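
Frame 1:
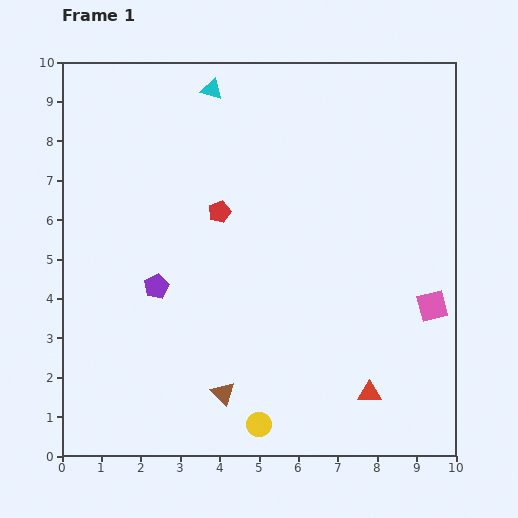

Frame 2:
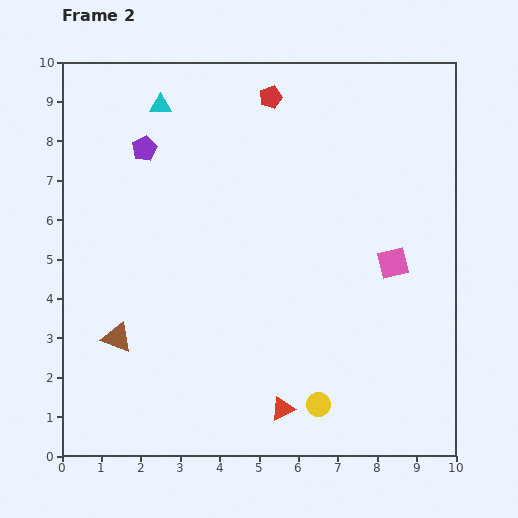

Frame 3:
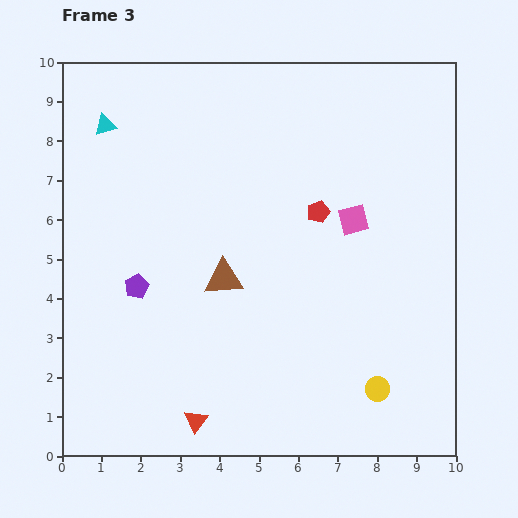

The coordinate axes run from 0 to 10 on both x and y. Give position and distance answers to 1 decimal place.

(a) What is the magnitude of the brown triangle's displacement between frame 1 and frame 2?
3.0

The brown triangle moved from (4.1, 1.6) to (1.4, 3.0), a distance of √(2.7² + 1.4²) ≈ 3.0.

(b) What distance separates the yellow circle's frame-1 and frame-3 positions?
3.1

The yellow circle moved from (5.0, 0.8) to (8.0, 1.7), a distance of √(3.0² + 0.9²) ≈ 3.1.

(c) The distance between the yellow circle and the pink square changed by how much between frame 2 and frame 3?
+0.2

Distance in frame 2: 4.1. Distance in frame 3: 4.3.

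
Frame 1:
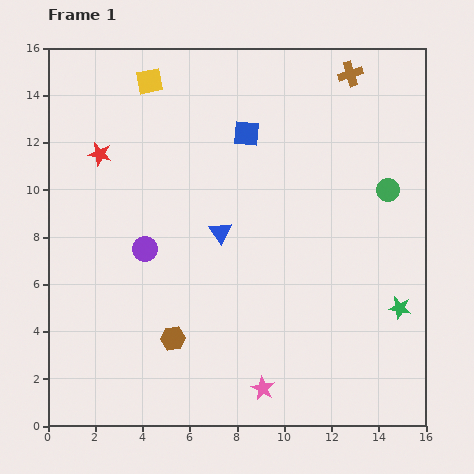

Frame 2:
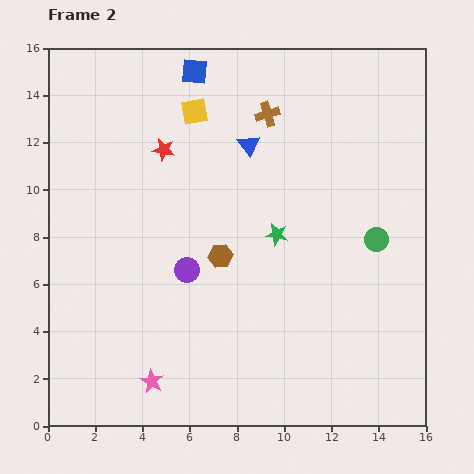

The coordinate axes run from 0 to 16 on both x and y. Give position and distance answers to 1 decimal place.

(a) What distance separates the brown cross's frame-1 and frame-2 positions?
3.9

The brown cross moved from (12.8, 14.9) to (9.3, 13.2), a distance of √(3.5² + 1.7²) ≈ 3.9.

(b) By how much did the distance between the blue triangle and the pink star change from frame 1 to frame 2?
+4.0

Distance in frame 1: 6.8. Distance in frame 2: 10.8.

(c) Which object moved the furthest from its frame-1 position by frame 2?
the green star

(moved 6.1; next 4.7)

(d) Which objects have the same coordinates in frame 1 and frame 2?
none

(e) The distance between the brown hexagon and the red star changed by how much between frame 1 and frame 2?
-3.3

Distance in frame 1: 8.4. Distance in frame 2: 5.1.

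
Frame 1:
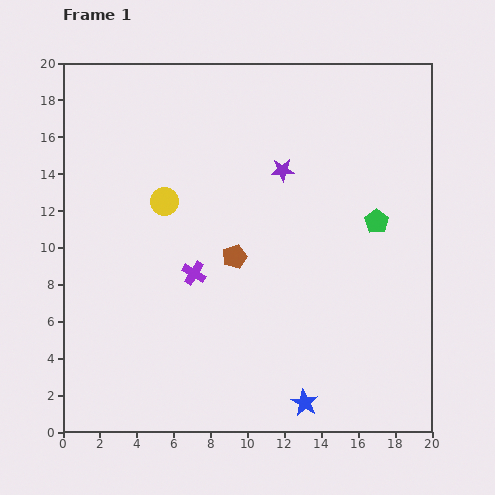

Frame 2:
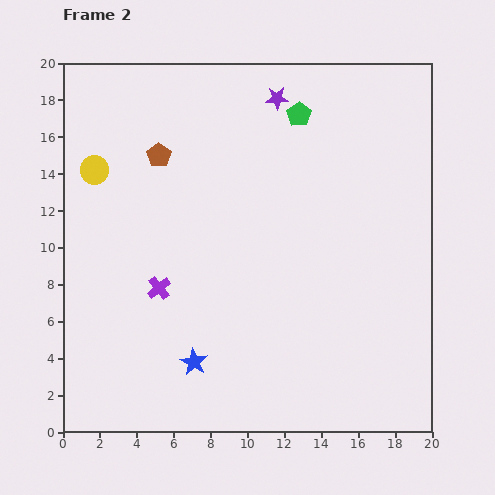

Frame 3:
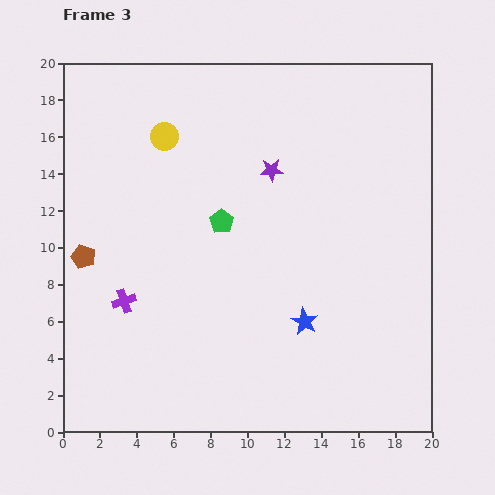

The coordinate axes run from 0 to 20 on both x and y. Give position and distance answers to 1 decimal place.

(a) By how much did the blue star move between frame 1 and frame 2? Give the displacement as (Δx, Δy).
(-6.0, 2.2)

The blue star was at (13.1, 1.6) in frame 1 and (7.1, 3.8) in frame 2.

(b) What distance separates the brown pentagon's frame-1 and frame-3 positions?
8.2

The brown pentagon moved from (9.3, 9.5) to (1.1, 9.5), a distance of √(8.2² + 0.0²) ≈ 8.2.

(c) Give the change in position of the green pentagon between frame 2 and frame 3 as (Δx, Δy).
(-4.2, -5.8)

The green pentagon was at (12.8, 17.2) in frame 2 and (8.6, 11.4) in frame 3.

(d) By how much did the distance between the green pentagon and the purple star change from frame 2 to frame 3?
+2.4

Distance in frame 2: 1.5. Distance in frame 3: 3.9.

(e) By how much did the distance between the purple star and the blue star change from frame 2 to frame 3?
-6.6

Distance in frame 2: 15.0. Distance in frame 3: 8.4.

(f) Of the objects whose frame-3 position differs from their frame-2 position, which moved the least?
the purple cross

(moved 2.0)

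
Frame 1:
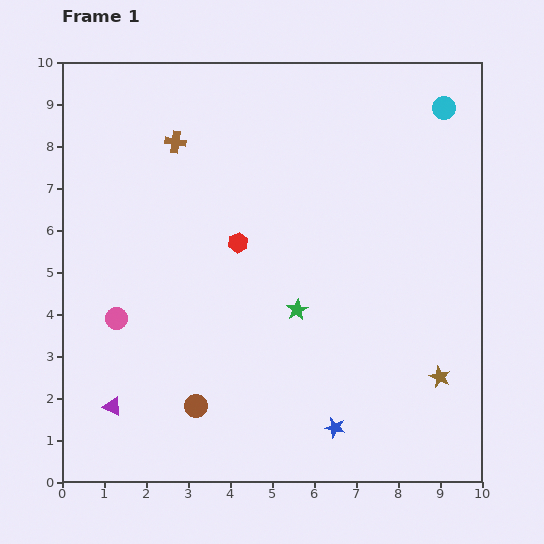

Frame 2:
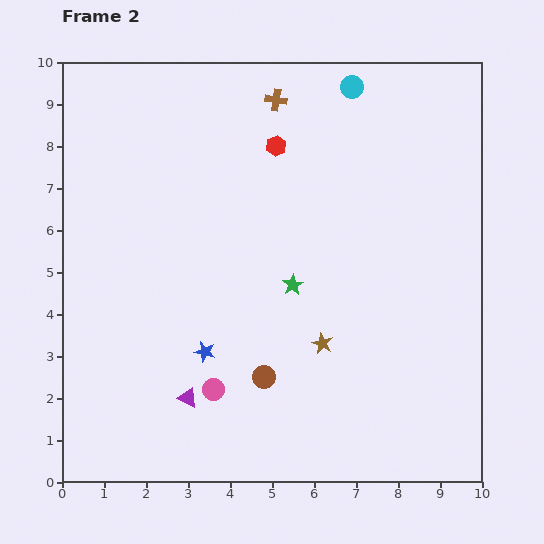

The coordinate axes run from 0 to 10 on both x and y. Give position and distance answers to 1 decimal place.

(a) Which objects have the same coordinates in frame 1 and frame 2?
none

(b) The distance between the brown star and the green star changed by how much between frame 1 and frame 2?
-2.2

Distance in frame 1: 3.8. Distance in frame 2: 1.6.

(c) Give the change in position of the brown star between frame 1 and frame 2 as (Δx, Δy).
(-2.8, 0.8)

The brown star was at (9.0, 2.5) in frame 1 and (6.2, 3.3) in frame 2.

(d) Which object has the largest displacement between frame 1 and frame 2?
the blue star

(moved 3.6; next 2.9)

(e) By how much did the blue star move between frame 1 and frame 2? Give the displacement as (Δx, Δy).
(-3.1, 1.8)

The blue star was at (6.5, 1.3) in frame 1 and (3.4, 3.1) in frame 2.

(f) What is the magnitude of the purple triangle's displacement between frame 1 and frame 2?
1.8

The purple triangle moved from (1.2, 1.8) to (3.0, 2.0), a distance of √(1.8² + 0.2²) ≈ 1.8.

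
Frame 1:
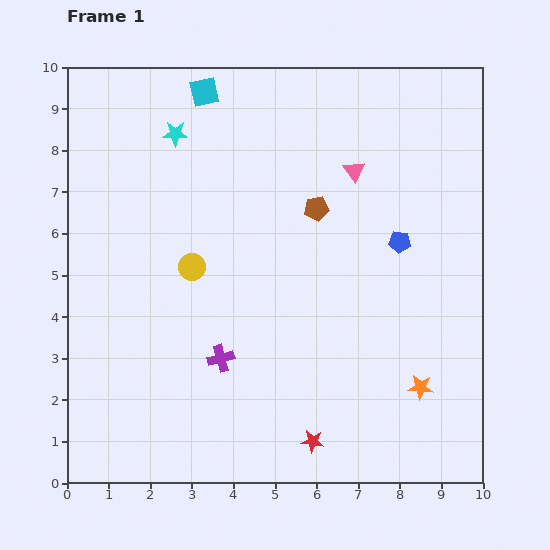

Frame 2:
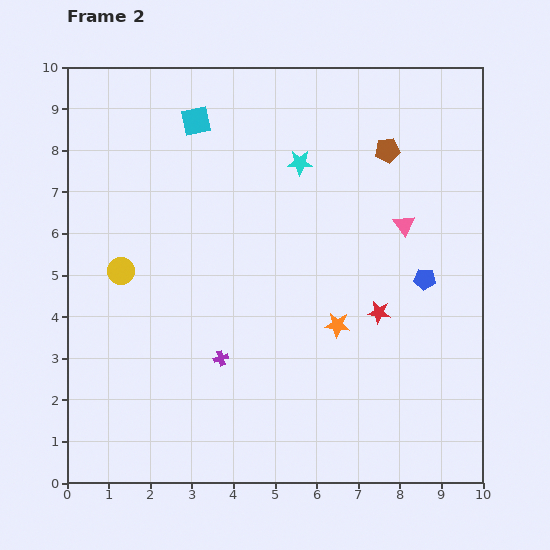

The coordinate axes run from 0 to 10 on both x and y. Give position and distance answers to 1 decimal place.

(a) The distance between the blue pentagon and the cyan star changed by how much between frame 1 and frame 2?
-1.9

Distance in frame 1: 6.0. Distance in frame 2: 4.1.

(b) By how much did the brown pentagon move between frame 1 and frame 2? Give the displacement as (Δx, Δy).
(1.7, 1.4)

The brown pentagon was at (6.0, 6.6) in frame 1 and (7.7, 8.0) in frame 2.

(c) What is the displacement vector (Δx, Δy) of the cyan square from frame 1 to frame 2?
(-0.2, -0.7)

The cyan square was at (3.3, 9.4) in frame 1 and (3.1, 8.7) in frame 2.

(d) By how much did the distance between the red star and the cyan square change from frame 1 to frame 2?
-2.4

Distance in frame 1: 8.8. Distance in frame 2: 6.4.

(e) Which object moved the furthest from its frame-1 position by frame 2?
the red star

(moved 3.5; next 3.1)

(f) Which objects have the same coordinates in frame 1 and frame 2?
the purple cross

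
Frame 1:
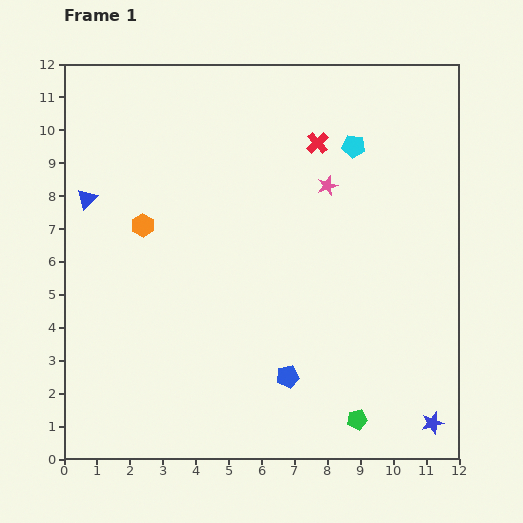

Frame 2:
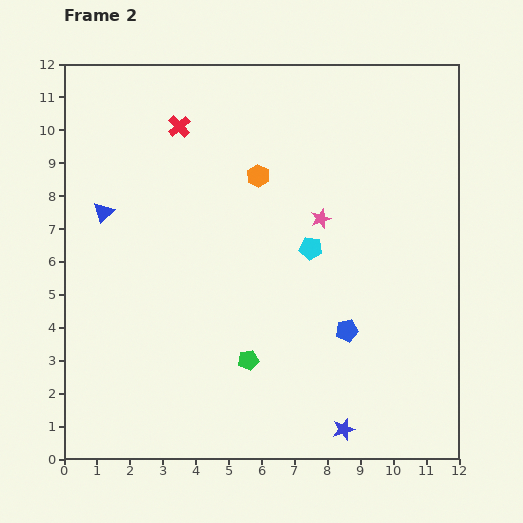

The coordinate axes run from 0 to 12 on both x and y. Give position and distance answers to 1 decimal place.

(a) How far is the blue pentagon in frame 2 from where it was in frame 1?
2.3

The blue pentagon moved from (6.8, 2.5) to (8.6, 3.9), a distance of √(1.8² + 1.4²) ≈ 2.3.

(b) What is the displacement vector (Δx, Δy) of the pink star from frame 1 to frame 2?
(-0.2, -1.0)

The pink star was at (8.0, 8.3) in frame 1 and (7.8, 7.3) in frame 2.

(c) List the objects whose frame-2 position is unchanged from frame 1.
none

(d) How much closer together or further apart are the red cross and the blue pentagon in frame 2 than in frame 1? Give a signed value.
+0.8

Distance in frame 1: 7.2. Distance in frame 2: 8.0.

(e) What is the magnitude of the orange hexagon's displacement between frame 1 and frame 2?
3.8

The orange hexagon moved from (2.4, 7.1) to (5.9, 8.6), a distance of √(3.5² + 1.5²) ≈ 3.8.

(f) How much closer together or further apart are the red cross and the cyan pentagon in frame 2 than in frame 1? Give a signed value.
+4.3

Distance in frame 1: 1.1. Distance in frame 2: 5.4.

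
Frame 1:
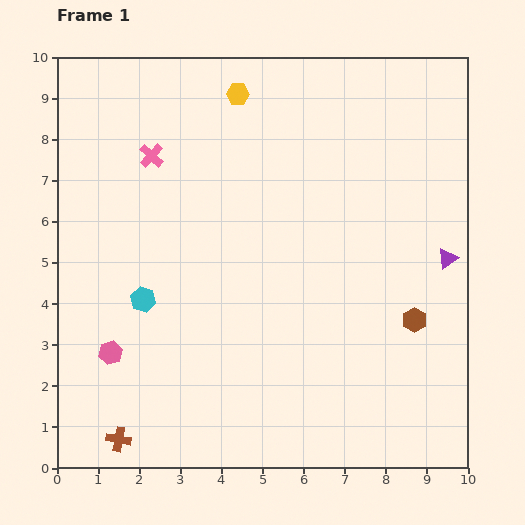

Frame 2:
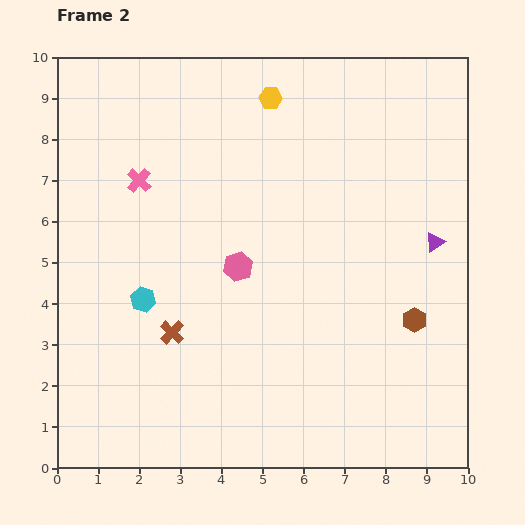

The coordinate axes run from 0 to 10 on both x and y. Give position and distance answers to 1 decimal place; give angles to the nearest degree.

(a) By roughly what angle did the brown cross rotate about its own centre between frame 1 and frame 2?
33° clockwise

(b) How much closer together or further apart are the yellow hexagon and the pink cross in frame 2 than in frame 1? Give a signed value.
+1.2

Distance in frame 1: 2.6. Distance in frame 2: 3.8.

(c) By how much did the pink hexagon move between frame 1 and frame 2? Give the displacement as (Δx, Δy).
(3.1, 2.1)

The pink hexagon was at (1.3, 2.8) in frame 1 and (4.4, 4.9) in frame 2.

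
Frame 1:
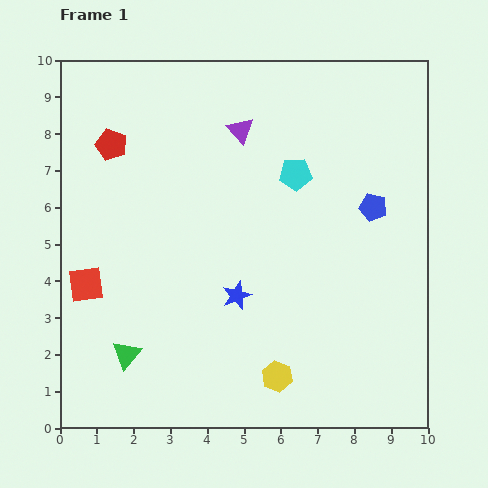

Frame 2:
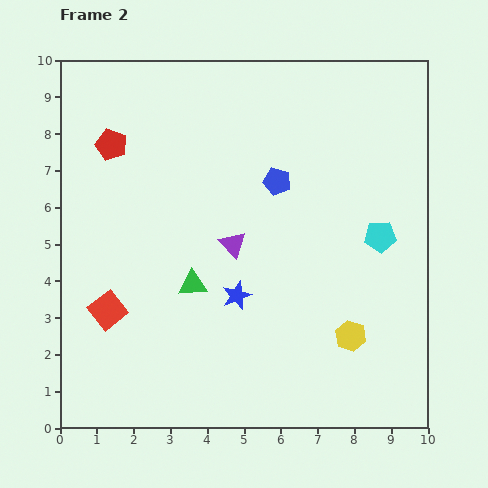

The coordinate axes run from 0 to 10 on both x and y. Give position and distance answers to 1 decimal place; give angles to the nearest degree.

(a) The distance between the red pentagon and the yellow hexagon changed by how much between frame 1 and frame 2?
+0.6

Distance in frame 1: 7.7. Distance in frame 2: 8.3.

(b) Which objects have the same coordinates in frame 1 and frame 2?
the red pentagon, the blue star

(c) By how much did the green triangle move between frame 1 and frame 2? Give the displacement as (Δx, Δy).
(1.8, 1.9)

The green triangle was at (1.8, 2.0) in frame 1 and (3.6, 3.9) in frame 2.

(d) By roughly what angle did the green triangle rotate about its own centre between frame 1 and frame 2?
45° clockwise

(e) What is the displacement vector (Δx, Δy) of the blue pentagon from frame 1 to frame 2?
(-2.6, 0.7)

The blue pentagon was at (8.5, 6.0) in frame 1 and (5.9, 6.7) in frame 2.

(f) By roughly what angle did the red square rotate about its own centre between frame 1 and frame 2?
31° counter-clockwise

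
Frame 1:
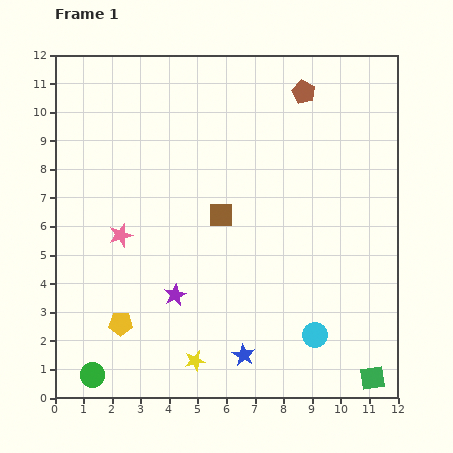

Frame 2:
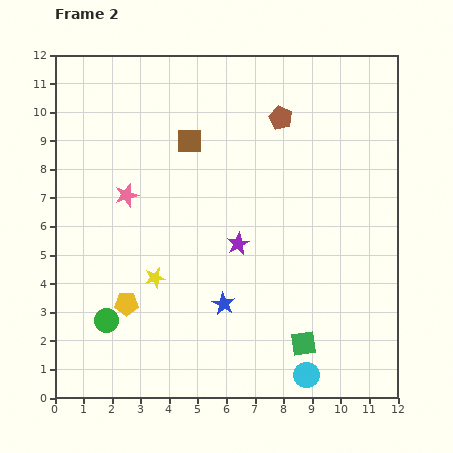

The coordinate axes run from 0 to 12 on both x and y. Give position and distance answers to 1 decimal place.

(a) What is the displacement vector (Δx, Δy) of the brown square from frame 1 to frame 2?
(-1.1, 2.6)

The brown square was at (5.8, 6.4) in frame 1 and (4.7, 9.0) in frame 2.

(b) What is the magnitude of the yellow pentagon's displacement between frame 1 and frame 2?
0.7

The yellow pentagon moved from (2.3, 2.6) to (2.5, 3.3), a distance of √(0.2² + 0.7²) ≈ 0.7.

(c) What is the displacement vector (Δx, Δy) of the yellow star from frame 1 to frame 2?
(-1.4, 2.9)

The yellow star was at (4.9, 1.3) in frame 1 and (3.5, 4.2) in frame 2.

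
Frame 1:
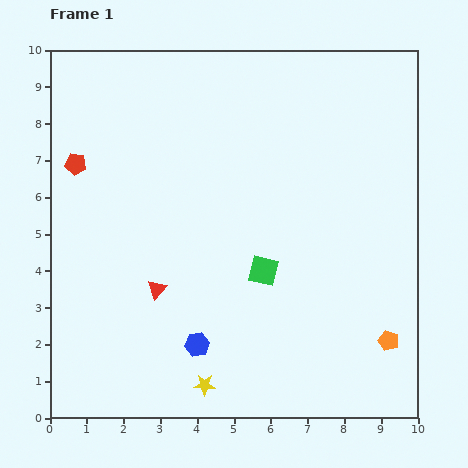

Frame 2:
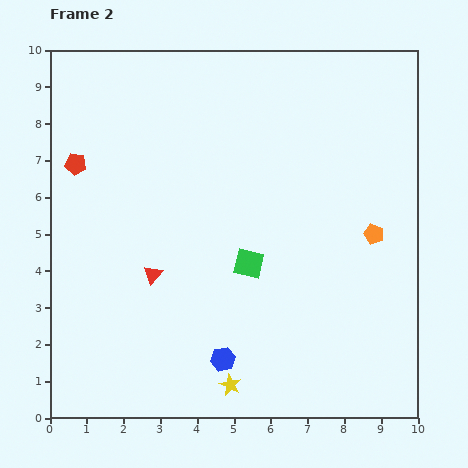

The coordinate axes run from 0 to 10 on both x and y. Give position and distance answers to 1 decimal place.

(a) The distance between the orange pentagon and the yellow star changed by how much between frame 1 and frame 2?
+0.6

Distance in frame 1: 5.1. Distance in frame 2: 5.7.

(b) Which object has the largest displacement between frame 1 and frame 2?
the orange pentagon

(moved 2.9; next 0.8)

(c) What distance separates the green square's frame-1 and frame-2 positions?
0.4

The green square moved from (5.8, 4.0) to (5.4, 4.2), a distance of √(0.4² + 0.2²) ≈ 0.4.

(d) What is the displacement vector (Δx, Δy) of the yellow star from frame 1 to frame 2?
(0.7, 0.0)

The yellow star was at (4.2, 0.9) in frame 1 and (4.9, 0.9) in frame 2.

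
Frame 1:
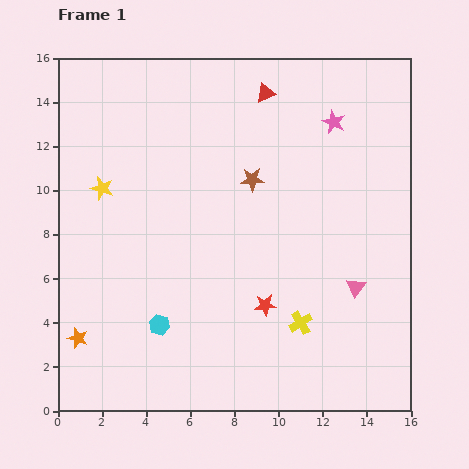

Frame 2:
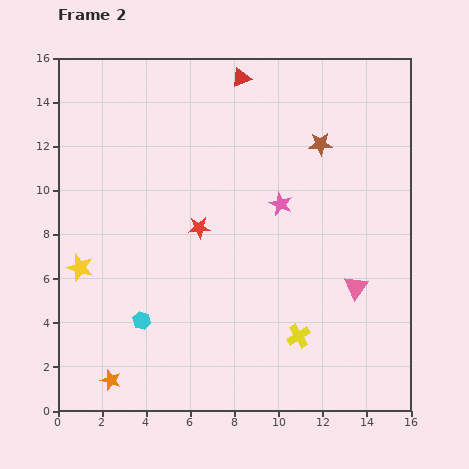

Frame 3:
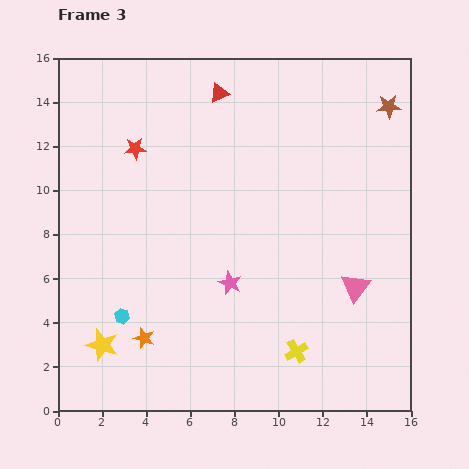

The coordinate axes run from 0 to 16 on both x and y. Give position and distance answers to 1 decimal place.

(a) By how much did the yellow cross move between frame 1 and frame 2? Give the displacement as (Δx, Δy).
(-0.1, -0.6)

The yellow cross was at (11.0, 4.0) in frame 1 and (10.9, 3.4) in frame 2.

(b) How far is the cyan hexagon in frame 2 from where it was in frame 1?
0.8

The cyan hexagon moved from (4.6, 3.9) to (3.8, 4.1), a distance of √(0.8² + 0.2²) ≈ 0.8.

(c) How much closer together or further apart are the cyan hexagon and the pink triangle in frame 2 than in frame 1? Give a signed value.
+0.7

Distance in frame 1: 9.1. Distance in frame 2: 9.8.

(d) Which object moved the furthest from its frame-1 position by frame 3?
the red star

(moved 9.2; next 8.7)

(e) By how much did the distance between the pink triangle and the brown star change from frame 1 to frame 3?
+1.5

Distance in frame 1: 6.8. Distance in frame 3: 8.3.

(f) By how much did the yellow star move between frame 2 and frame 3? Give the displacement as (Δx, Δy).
(1.0, -3.5)

The yellow star was at (1.0, 6.5) in frame 2 and (2.0, 3.0) in frame 3.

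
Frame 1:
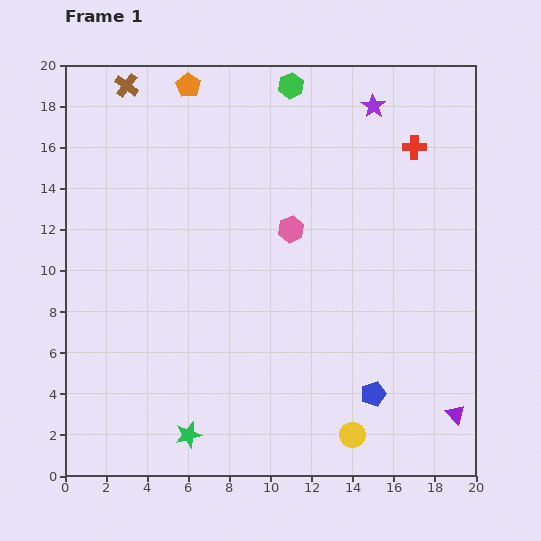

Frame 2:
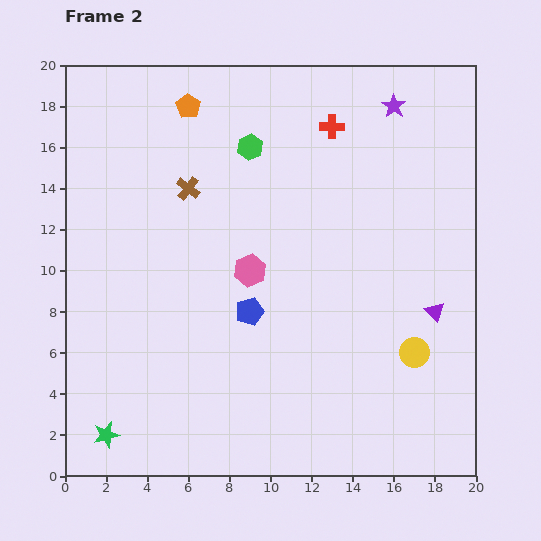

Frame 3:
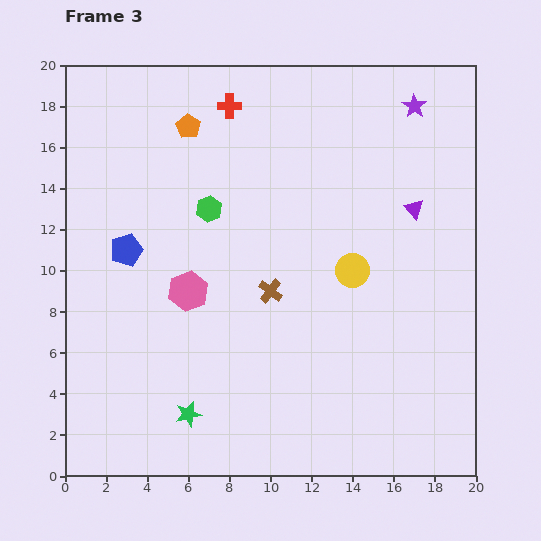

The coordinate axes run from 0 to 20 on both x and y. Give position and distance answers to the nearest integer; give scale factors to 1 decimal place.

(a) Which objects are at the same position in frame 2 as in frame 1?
none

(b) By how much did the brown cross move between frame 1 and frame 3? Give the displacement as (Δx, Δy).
(7, -10)

The brown cross was at (3, 19) in frame 1 and (10, 9) in frame 3.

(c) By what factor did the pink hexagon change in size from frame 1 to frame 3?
1.5×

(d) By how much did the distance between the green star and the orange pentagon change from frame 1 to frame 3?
-3

Distance in frame 1: 17. Distance in frame 3: 14.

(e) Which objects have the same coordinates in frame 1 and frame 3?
none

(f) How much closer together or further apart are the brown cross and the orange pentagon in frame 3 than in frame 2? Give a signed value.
+5

Distance in frame 2: 4. Distance in frame 3: 9.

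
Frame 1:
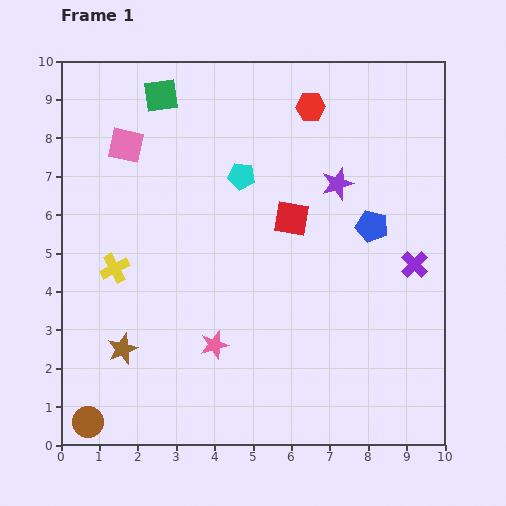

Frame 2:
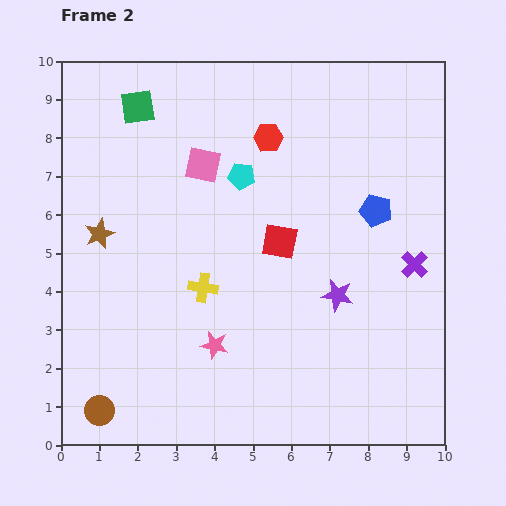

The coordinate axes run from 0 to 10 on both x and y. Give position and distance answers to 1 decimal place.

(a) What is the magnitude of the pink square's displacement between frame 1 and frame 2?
2.1

The pink square moved from (1.7, 7.8) to (3.7, 7.3), a distance of √(2.0² + 0.5²) ≈ 2.1.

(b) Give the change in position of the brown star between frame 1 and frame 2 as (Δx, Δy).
(-0.6, 3.0)

The brown star was at (1.6, 2.5) in frame 1 and (1.0, 5.5) in frame 2.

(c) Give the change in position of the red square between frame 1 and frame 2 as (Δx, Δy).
(-0.3, -0.6)

The red square was at (6.0, 5.9) in frame 1 and (5.7, 5.3) in frame 2.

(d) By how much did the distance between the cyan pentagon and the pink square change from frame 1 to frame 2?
-2.1

Distance in frame 1: 3.1. Distance in frame 2: 1.0.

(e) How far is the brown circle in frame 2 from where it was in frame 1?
0.4

The brown circle moved from (0.7, 0.6) to (1.0, 0.9), a distance of √(0.3² + 0.3²) ≈ 0.4.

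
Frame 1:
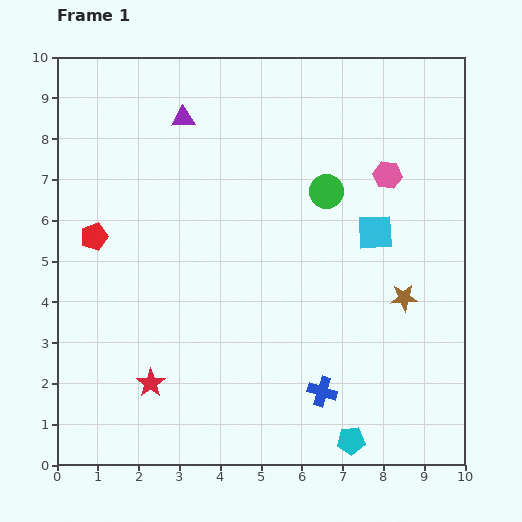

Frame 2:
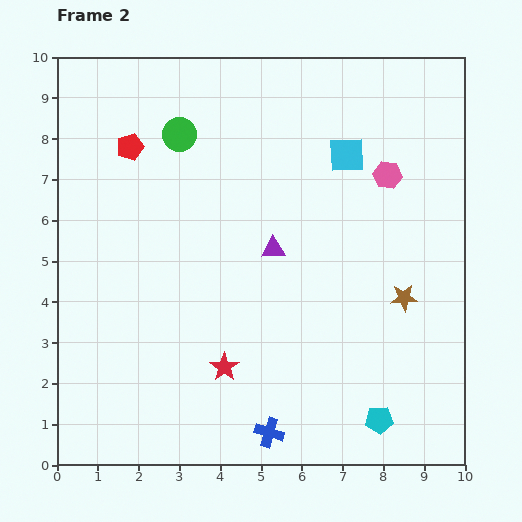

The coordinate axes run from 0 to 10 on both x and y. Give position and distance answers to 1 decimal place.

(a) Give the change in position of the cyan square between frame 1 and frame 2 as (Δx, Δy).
(-0.7, 1.9)

The cyan square was at (7.8, 5.7) in frame 1 and (7.1, 7.6) in frame 2.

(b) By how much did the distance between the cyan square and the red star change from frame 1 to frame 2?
-0.6

Distance in frame 1: 6.6. Distance in frame 2: 6.0.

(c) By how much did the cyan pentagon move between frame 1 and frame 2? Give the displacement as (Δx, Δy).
(0.7, 0.5)

The cyan pentagon was at (7.2, 0.6) in frame 1 and (7.9, 1.1) in frame 2.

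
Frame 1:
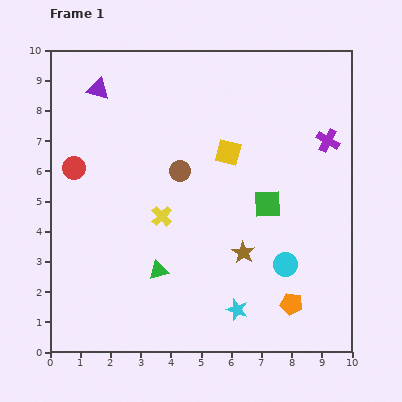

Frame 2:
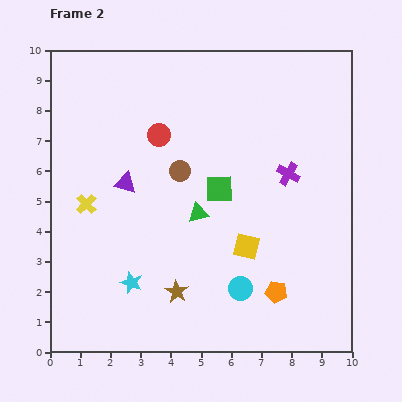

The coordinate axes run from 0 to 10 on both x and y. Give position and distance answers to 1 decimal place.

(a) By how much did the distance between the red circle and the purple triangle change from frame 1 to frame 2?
-0.8

Distance in frame 1: 2.7. Distance in frame 2: 1.9.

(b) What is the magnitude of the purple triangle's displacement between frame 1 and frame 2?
3.2

The purple triangle moved from (1.6, 8.7) to (2.5, 5.6), a distance of √(0.9² + 3.1²) ≈ 3.2.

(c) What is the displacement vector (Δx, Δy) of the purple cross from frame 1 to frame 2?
(-1.3, -1.1)

The purple cross was at (9.2, 7.0) in frame 1 and (7.9, 5.9) in frame 2.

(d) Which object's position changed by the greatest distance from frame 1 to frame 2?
the cyan star

(moved 3.6; next 3.2)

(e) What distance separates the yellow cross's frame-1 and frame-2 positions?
2.5

The yellow cross moved from (3.7, 4.5) to (1.2, 4.9), a distance of √(2.5² + 0.4²) ≈ 2.5.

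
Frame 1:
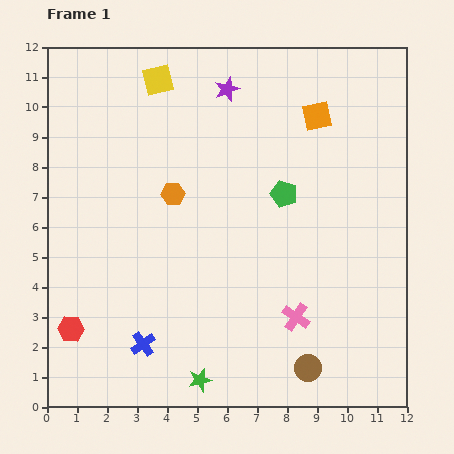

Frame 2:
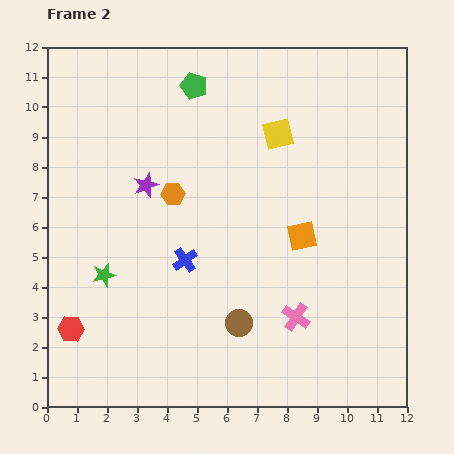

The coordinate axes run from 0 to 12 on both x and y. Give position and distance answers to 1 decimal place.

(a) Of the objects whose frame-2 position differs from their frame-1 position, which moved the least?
the brown circle

(moved 2.7)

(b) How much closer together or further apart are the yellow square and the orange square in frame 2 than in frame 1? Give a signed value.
-1.9

Distance in frame 1: 5.4. Distance in frame 2: 3.5.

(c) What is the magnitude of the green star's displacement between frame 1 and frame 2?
4.7

The green star moved from (5.1, 0.9) to (1.9, 4.4), a distance of √(3.2² + 3.5²) ≈ 4.7.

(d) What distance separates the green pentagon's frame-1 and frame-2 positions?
4.7

The green pentagon moved from (7.9, 7.1) to (4.9, 10.7), a distance of √(3.0² + 3.6²) ≈ 4.7.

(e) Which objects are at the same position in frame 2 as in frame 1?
the orange hexagon, the pink cross, the red hexagon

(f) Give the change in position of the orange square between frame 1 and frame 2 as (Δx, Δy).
(-0.5, -4.0)

The orange square was at (9.0, 9.7) in frame 1 and (8.5, 5.7) in frame 2.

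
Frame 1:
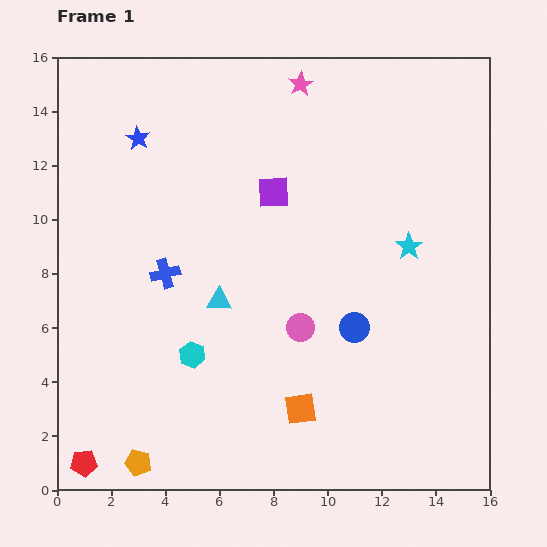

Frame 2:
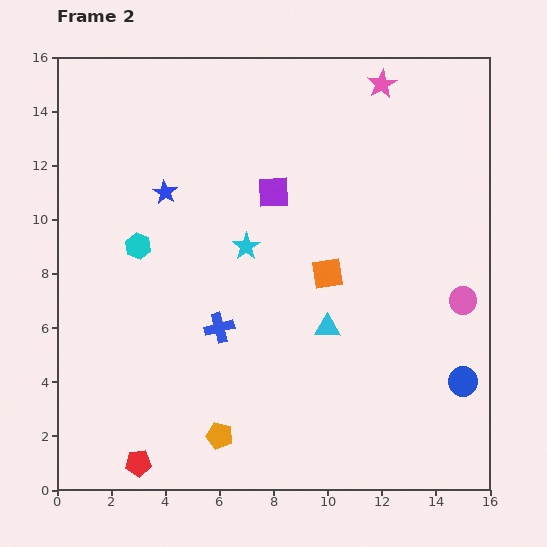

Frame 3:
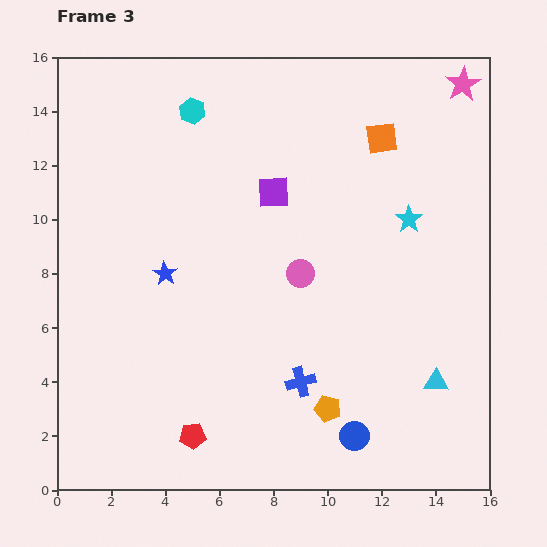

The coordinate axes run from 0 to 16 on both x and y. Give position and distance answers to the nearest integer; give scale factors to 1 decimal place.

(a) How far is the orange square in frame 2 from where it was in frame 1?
5

The orange square moved from (9, 3) to (10, 8), a distance of √(1² + 5²) ≈ 5.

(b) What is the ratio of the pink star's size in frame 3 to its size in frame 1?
1.4×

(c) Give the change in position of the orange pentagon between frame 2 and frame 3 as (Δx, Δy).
(4, 1)

The orange pentagon was at (6, 2) in frame 2 and (10, 3) in frame 3.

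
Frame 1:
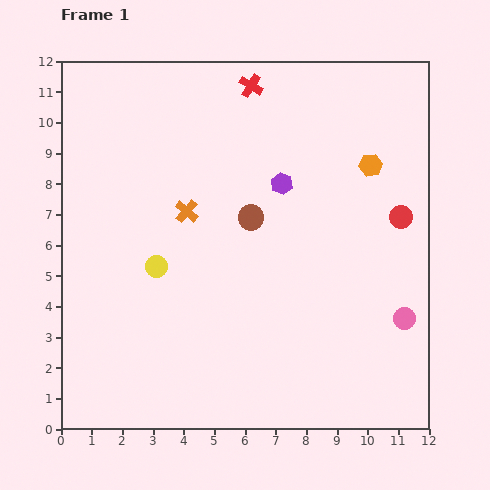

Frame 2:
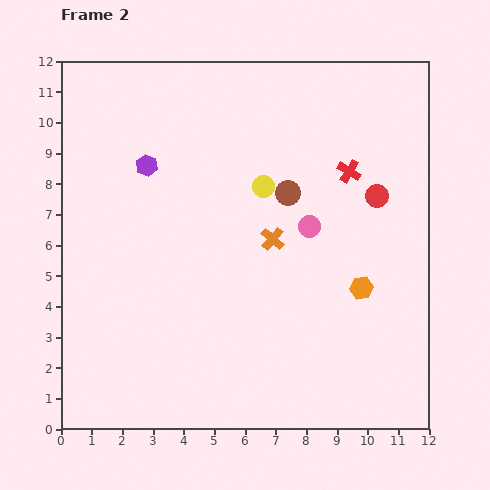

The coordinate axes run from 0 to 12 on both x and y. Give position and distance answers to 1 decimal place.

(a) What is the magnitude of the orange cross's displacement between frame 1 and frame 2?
2.9

The orange cross moved from (4.1, 7.1) to (6.9, 6.2), a distance of √(2.8² + 0.9²) ≈ 2.9.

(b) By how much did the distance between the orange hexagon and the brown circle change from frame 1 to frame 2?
-0.4

Distance in frame 1: 4.3. Distance in frame 2: 3.9.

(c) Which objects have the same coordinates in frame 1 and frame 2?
none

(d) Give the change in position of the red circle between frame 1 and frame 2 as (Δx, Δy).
(-0.8, 0.7)

The red circle was at (11.1, 6.9) in frame 1 and (10.3, 7.6) in frame 2.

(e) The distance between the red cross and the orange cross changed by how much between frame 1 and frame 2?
-1.3

Distance in frame 1: 4.6. Distance in frame 2: 3.3.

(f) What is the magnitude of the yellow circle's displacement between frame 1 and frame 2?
4.4

The yellow circle moved from (3.1, 5.3) to (6.6, 7.9), a distance of √(3.5² + 2.6²) ≈ 4.4.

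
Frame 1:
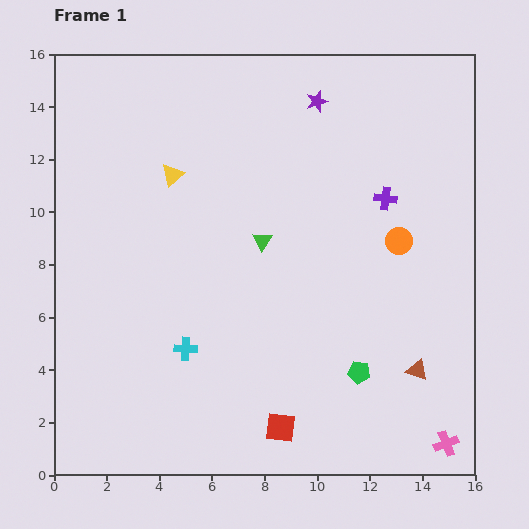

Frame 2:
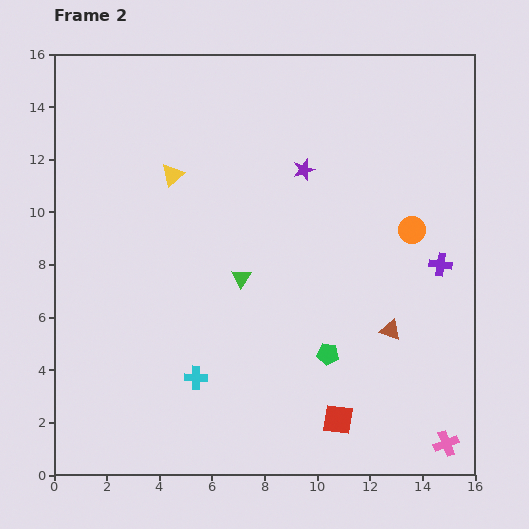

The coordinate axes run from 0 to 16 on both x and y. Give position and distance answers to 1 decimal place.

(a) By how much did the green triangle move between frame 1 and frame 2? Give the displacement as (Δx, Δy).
(-0.8, -1.4)

The green triangle was at (7.9, 8.9) in frame 1 and (7.1, 7.5) in frame 2.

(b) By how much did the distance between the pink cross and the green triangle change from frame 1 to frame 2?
-0.4

Distance in frame 1: 10.4. Distance in frame 2: 10.0.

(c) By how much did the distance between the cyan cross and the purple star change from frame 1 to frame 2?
-1.7

Distance in frame 1: 10.6. Distance in frame 2: 8.9.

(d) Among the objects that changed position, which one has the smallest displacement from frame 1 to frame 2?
the orange circle

(moved 0.6)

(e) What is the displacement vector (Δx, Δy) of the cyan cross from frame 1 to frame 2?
(0.4, -1.1)

The cyan cross was at (5.0, 4.8) in frame 1 and (5.4, 3.7) in frame 2.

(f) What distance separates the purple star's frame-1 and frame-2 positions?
2.6

The purple star moved from (10.0, 14.2) to (9.5, 11.6), a distance of √(0.5² + 2.6²) ≈ 2.6.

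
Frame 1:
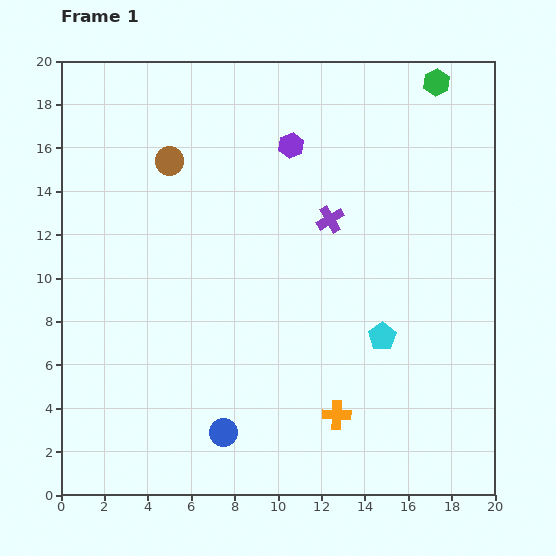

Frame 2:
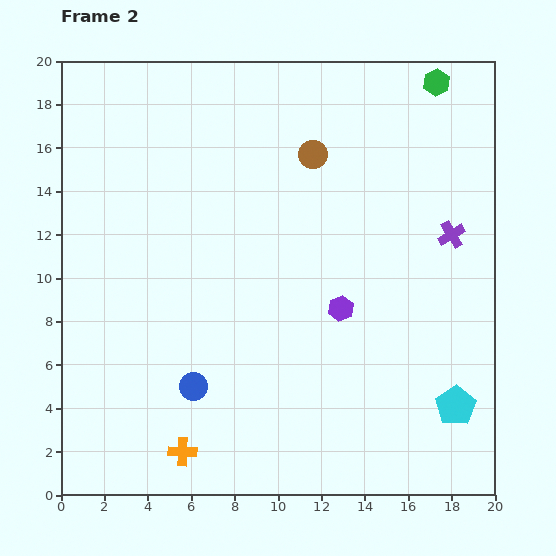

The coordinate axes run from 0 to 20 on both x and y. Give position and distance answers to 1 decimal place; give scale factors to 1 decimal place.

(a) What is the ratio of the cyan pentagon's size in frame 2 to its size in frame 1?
1.5×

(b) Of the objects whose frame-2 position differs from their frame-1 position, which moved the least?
the blue circle

(moved 2.5)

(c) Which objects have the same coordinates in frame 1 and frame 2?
the green hexagon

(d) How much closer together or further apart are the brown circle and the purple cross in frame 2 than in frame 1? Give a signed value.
-0.5

Distance in frame 1: 7.9. Distance in frame 2: 7.4.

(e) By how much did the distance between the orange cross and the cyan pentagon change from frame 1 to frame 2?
+8.6

Distance in frame 1: 4.2. Distance in frame 2: 12.8.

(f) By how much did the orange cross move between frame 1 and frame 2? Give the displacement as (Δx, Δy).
(-7.1, -1.7)

The orange cross was at (12.7, 3.7) in frame 1 and (5.6, 2.0) in frame 2.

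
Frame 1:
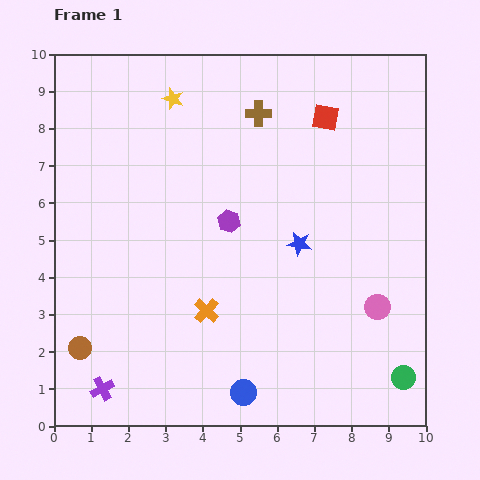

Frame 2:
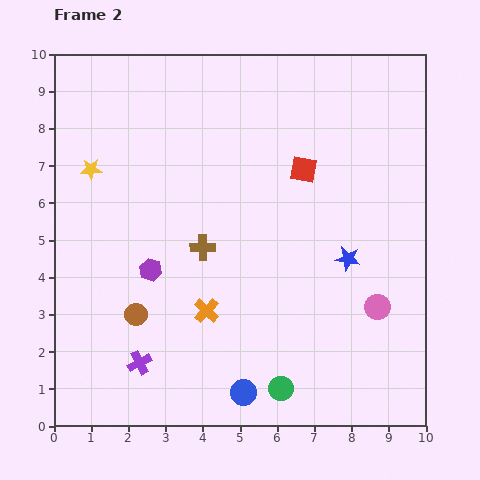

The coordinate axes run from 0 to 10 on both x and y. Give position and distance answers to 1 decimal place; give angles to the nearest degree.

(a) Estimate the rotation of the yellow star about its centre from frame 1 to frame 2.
21° counter-clockwise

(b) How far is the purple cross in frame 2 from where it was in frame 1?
1.2

The purple cross moved from (1.3, 1.0) to (2.3, 1.7), a distance of √(1.0² + 0.7²) ≈ 1.2.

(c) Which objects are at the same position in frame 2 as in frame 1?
the pink circle, the orange cross, the blue circle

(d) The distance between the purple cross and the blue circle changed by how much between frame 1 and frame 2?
-0.9

Distance in frame 1: 3.8. Distance in frame 2: 2.9.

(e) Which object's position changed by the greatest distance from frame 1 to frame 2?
the brown cross

(moved 3.9; next 3.3)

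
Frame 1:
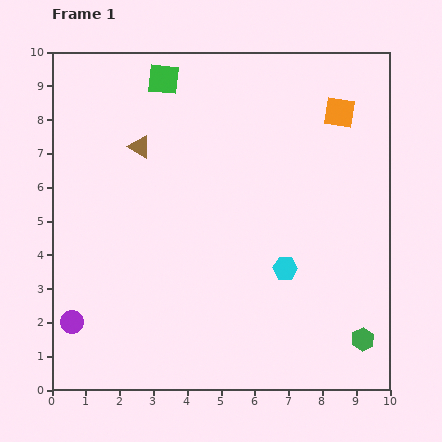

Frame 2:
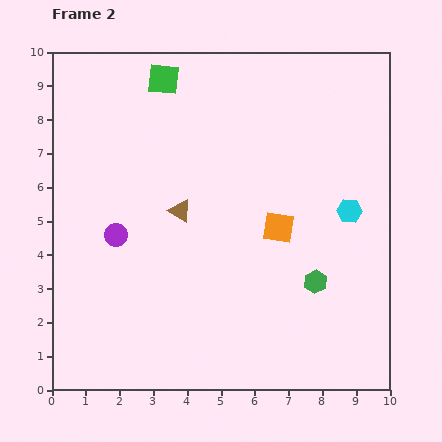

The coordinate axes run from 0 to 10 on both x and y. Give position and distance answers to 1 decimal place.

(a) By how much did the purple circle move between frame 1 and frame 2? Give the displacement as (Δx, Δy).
(1.3, 2.6)

The purple circle was at (0.6, 2.0) in frame 1 and (1.9, 4.6) in frame 2.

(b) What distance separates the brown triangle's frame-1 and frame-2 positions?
2.2

The brown triangle moved from (2.6, 7.2) to (3.8, 5.3), a distance of √(1.2² + 1.9²) ≈ 2.2.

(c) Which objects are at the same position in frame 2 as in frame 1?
the green square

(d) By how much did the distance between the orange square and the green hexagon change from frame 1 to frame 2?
-4.8

Distance in frame 1: 6.7. Distance in frame 2: 1.9.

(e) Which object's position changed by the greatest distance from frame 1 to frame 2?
the orange square

(moved 3.8; next 2.9)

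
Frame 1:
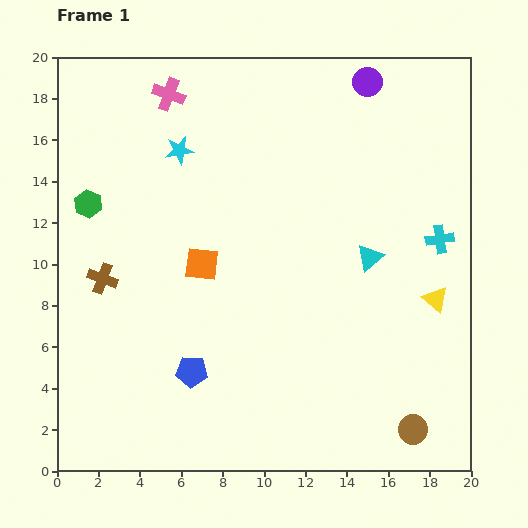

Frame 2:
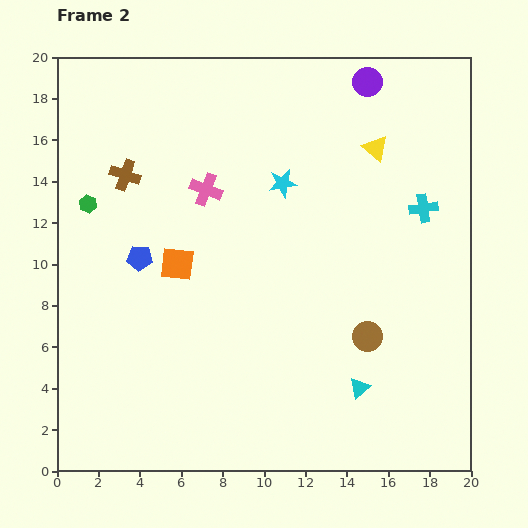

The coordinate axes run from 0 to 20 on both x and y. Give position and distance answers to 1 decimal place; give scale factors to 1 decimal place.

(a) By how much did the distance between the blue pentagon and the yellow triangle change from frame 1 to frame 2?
+0.3

Distance in frame 1: 12.3. Distance in frame 2: 12.6.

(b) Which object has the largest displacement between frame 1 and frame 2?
the yellow triangle

(moved 7.9; next 6.3)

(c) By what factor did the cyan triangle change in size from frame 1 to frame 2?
0.8×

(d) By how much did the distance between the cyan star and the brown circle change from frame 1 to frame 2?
-9.1

Distance in frame 1: 17.6. Distance in frame 2: 8.5.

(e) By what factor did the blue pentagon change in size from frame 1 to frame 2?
0.8×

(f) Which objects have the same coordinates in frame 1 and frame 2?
the green hexagon, the purple circle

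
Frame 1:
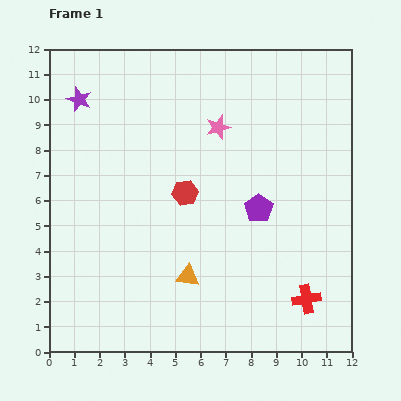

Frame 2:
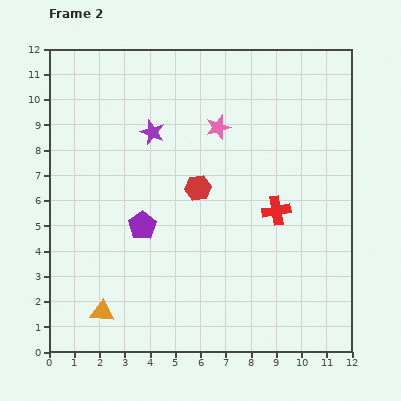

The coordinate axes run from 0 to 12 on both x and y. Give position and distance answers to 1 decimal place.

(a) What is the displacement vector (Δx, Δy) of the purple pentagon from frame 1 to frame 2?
(-4.6, -0.7)

The purple pentagon was at (8.3, 5.7) in frame 1 and (3.7, 5.0) in frame 2.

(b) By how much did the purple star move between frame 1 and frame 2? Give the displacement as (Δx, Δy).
(2.9, -1.3)

The purple star was at (1.2, 10.0) in frame 1 and (4.1, 8.7) in frame 2.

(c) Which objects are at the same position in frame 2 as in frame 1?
the pink star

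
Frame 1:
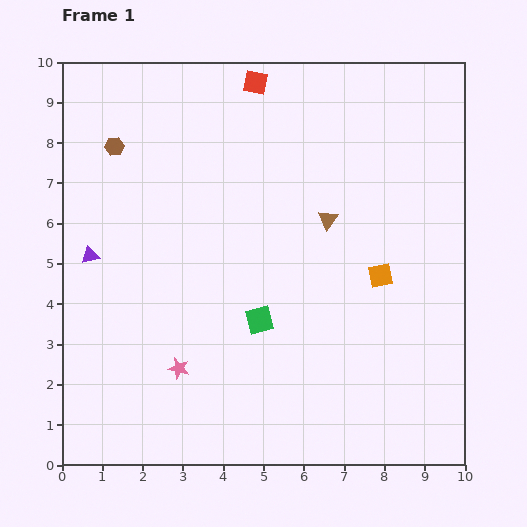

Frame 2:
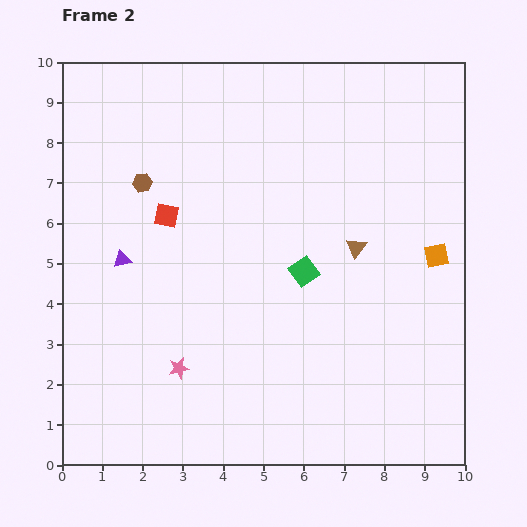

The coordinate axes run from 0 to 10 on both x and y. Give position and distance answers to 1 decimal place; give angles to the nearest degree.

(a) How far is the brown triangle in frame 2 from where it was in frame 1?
1.0

The brown triangle moved from (6.6, 6.1) to (7.3, 5.4), a distance of √(0.7² + 0.7²) ≈ 1.0.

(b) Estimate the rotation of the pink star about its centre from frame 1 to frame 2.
27° counter-clockwise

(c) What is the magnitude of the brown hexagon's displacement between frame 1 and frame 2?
1.1

The brown hexagon moved from (1.3, 7.9) to (2.0, 7.0), a distance of √(0.7² + 0.9²) ≈ 1.1.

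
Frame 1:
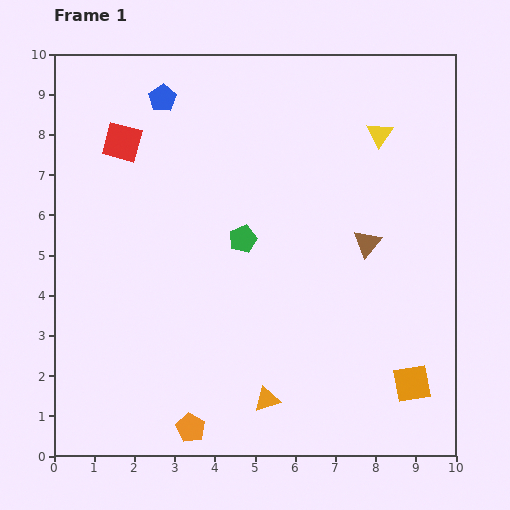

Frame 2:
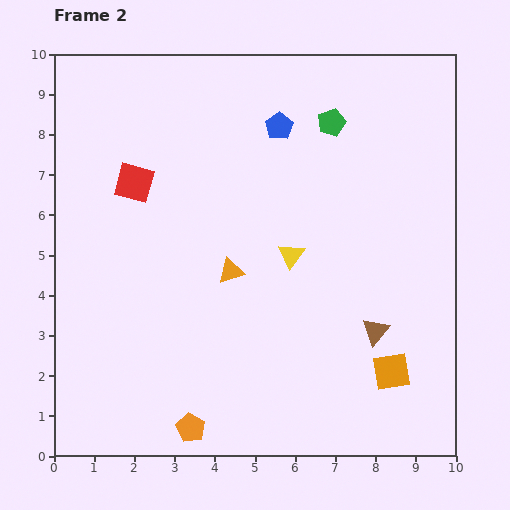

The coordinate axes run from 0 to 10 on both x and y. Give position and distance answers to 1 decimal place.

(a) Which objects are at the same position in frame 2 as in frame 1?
the orange pentagon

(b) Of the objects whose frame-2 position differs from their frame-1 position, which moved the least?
the orange square

(moved 0.6)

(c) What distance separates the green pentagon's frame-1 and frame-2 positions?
3.6

The green pentagon moved from (4.7, 5.4) to (6.9, 8.3), a distance of √(2.2² + 2.9²) ≈ 3.6.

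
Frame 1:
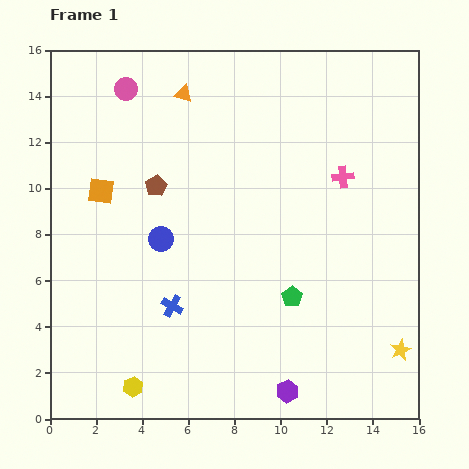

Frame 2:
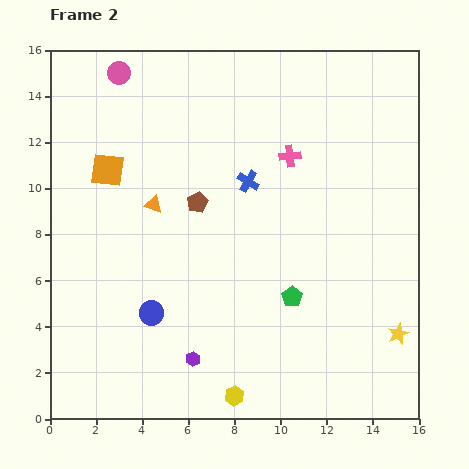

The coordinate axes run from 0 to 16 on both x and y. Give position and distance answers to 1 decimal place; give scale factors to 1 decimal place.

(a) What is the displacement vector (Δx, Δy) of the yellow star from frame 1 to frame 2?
(-0.1, 0.7)

The yellow star was at (15.2, 3.0) in frame 1 and (15.1, 3.7) in frame 2.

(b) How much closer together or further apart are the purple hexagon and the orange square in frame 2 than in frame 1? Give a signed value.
-2.9

Distance in frame 1: 11.9. Distance in frame 2: 9.0.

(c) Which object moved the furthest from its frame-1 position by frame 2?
the blue cross

(moved 6.3; next 5.0)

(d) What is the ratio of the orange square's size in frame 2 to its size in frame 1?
1.3×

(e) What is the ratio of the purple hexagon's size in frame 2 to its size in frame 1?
0.6×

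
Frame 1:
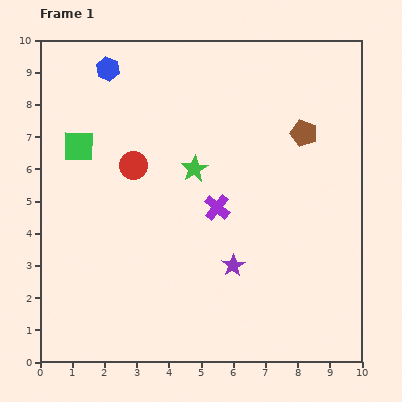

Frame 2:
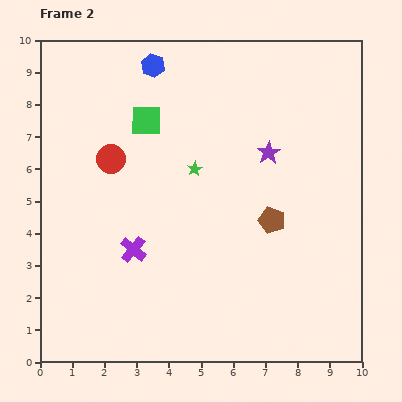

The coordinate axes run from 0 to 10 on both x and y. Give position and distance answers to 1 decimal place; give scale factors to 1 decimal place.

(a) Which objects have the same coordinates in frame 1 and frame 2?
the green star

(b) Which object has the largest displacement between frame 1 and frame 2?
the purple star

(moved 3.7; next 2.9)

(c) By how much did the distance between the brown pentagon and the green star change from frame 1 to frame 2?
-0.7

Distance in frame 1: 3.6. Distance in frame 2: 2.9.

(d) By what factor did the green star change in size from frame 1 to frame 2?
0.6×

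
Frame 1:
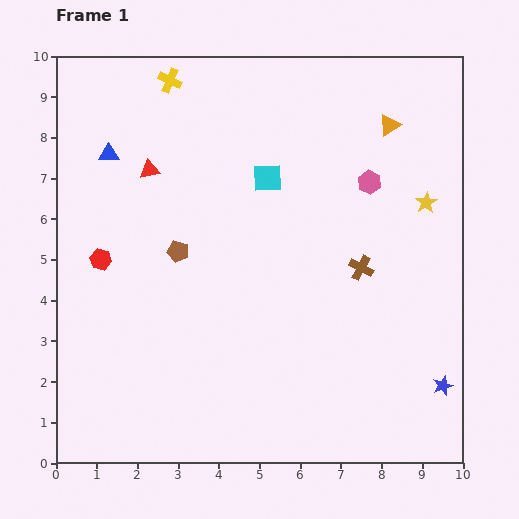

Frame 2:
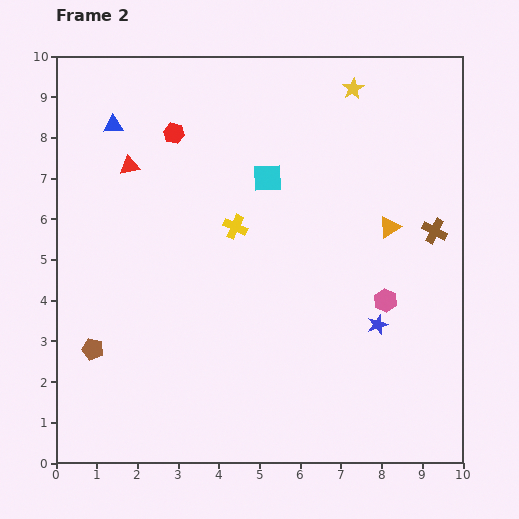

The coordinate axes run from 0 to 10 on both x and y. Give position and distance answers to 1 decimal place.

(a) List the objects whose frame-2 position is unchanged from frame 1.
the cyan square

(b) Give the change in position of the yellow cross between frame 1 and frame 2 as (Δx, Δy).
(1.6, -3.6)

The yellow cross was at (2.8, 9.4) in frame 1 and (4.4, 5.8) in frame 2.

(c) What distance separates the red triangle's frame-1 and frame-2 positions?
0.5

The red triangle moved from (2.3, 7.2) to (1.8, 7.3), a distance of √(0.5² + 0.1²) ≈ 0.5.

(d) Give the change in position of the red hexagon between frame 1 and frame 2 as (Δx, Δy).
(1.8, 3.1)

The red hexagon was at (1.1, 5.0) in frame 1 and (2.9, 8.1) in frame 2.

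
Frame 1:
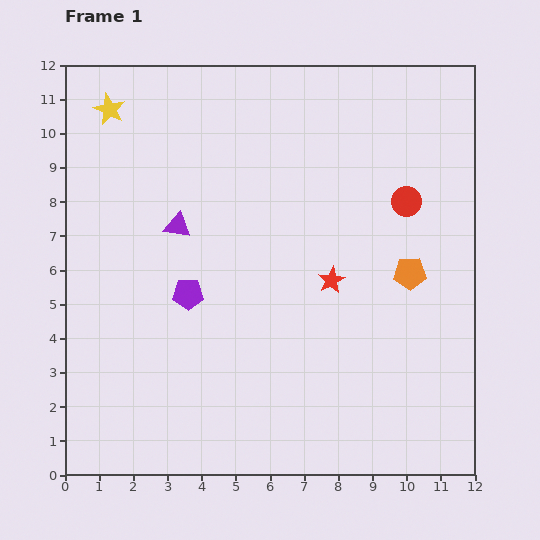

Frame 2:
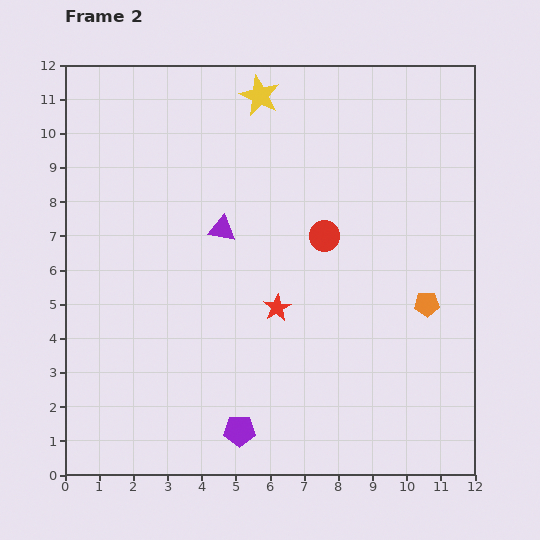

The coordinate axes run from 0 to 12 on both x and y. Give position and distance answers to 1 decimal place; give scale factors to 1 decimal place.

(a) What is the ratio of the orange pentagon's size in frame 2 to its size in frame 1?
0.8×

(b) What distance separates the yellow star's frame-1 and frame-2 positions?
4.4

The yellow star moved from (1.3, 10.7) to (5.7, 11.1), a distance of √(4.4² + 0.4²) ≈ 4.4.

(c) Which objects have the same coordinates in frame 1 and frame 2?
none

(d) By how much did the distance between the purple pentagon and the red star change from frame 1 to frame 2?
-0.4

Distance in frame 1: 4.2. Distance in frame 2: 3.8.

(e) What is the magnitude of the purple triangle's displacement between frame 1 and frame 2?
1.3

The purple triangle moved from (3.3, 7.3) to (4.6, 7.2), a distance of √(1.3² + 0.1²) ≈ 1.3.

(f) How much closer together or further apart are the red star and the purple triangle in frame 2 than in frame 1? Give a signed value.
-2.0

Distance in frame 1: 4.8. Distance in frame 2: 2.8.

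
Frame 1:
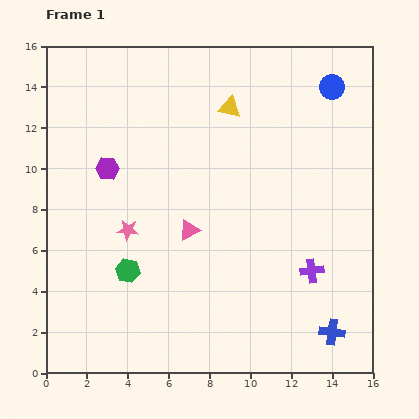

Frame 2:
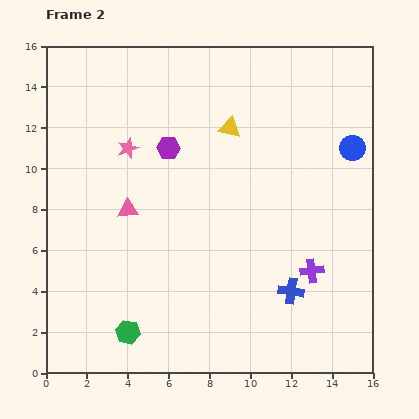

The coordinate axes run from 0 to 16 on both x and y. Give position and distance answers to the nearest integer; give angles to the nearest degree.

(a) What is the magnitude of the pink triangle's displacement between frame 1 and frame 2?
3

The pink triangle moved from (7, 7) to (4, 8), a distance of √(3² + 1²) ≈ 3.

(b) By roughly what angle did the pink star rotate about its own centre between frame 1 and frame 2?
27° counter-clockwise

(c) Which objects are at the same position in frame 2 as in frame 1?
the purple cross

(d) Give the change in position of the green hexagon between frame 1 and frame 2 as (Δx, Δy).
(0, -3)

The green hexagon was at (4, 5) in frame 1 and (4, 2) in frame 2.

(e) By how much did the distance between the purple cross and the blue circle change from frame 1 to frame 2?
-3

Distance in frame 1: 9. Distance in frame 2: 6.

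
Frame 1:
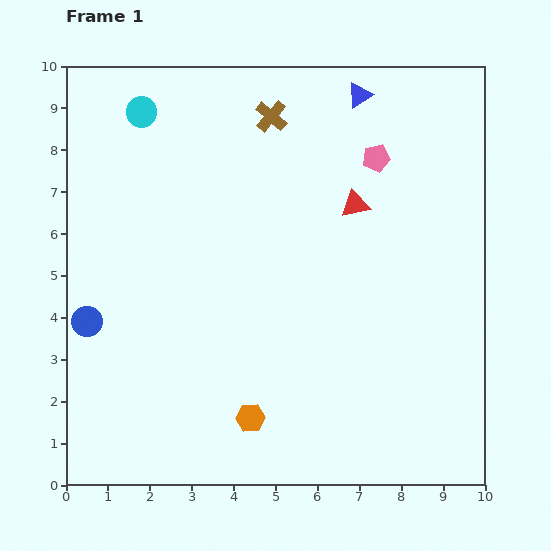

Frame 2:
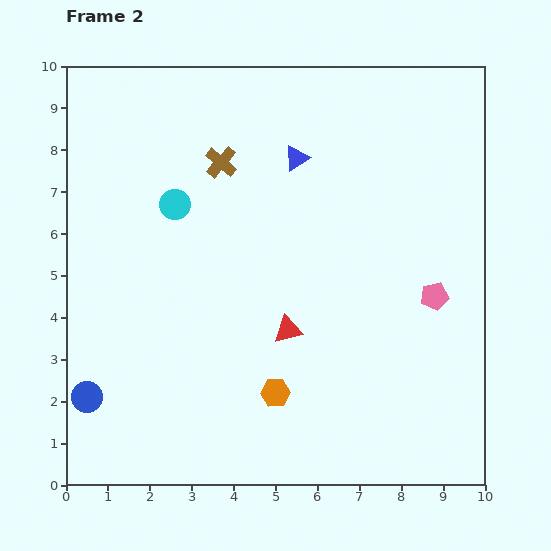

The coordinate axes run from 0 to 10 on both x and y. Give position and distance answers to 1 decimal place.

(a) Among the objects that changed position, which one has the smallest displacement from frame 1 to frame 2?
the orange hexagon

(moved 0.8)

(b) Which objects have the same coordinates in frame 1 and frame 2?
none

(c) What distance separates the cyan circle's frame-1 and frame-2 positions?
2.3

The cyan circle moved from (1.8, 8.9) to (2.6, 6.7), a distance of √(0.8² + 2.2²) ≈ 2.3.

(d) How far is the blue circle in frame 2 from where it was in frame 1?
1.8

The blue circle moved from (0.5, 3.9) to (0.5, 2.1), a distance of √(0.0² + 1.8²) ≈ 1.8.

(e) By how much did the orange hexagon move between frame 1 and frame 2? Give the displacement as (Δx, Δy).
(0.6, 0.6)

The orange hexagon was at (4.4, 1.6) in frame 1 and (5.0, 2.2) in frame 2.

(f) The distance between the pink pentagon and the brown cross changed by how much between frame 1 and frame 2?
+3.3

Distance in frame 1: 2.7. Distance in frame 2: 6.0.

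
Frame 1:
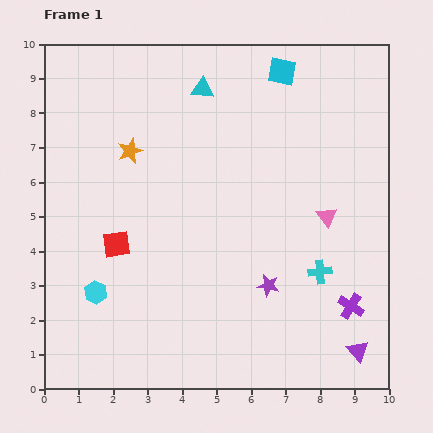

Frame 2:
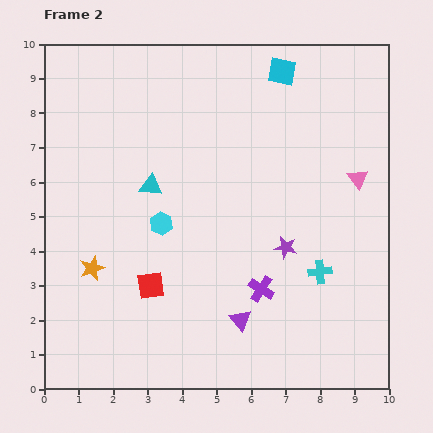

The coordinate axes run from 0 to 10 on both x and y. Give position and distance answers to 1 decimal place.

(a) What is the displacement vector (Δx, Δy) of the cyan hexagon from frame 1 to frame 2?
(1.9, 2.0)

The cyan hexagon was at (1.5, 2.8) in frame 1 and (3.4, 4.8) in frame 2.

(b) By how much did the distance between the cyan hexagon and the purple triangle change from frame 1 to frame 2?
-4.2

Distance in frame 1: 7.8. Distance in frame 2: 3.6.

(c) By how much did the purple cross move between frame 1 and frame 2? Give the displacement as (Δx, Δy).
(-2.6, 0.5)

The purple cross was at (8.9, 2.4) in frame 1 and (6.3, 2.9) in frame 2.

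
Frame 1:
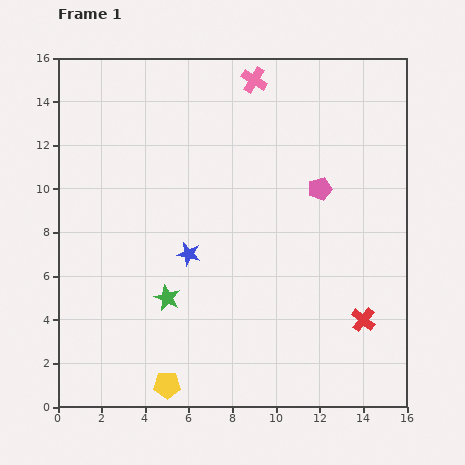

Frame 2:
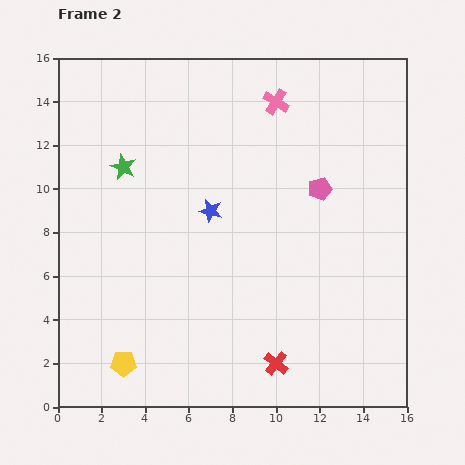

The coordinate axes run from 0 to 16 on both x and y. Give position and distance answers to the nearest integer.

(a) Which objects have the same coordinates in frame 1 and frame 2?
the pink pentagon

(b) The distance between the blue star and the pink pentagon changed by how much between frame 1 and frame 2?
-2

Distance in frame 1: 7. Distance in frame 2: 5.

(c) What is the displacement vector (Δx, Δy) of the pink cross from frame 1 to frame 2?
(1, -1)

The pink cross was at (9, 15) in frame 1 and (10, 14) in frame 2.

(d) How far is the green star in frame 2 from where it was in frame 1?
6

The green star moved from (5, 5) to (3, 11), a distance of √(2² + 6²) ≈ 6.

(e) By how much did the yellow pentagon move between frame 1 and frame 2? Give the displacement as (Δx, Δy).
(-2, 1)

The yellow pentagon was at (5, 1) in frame 1 and (3, 2) in frame 2.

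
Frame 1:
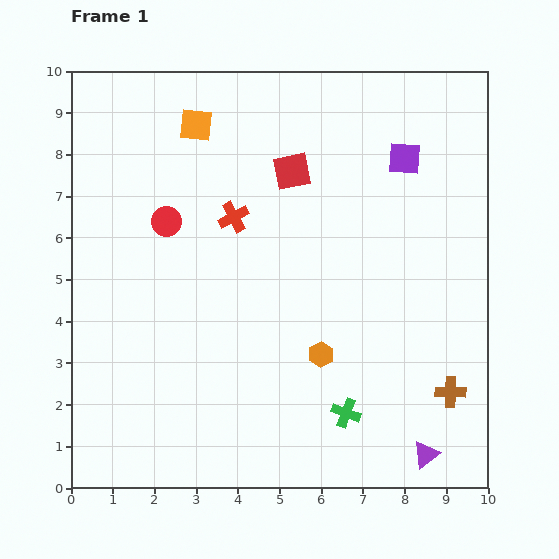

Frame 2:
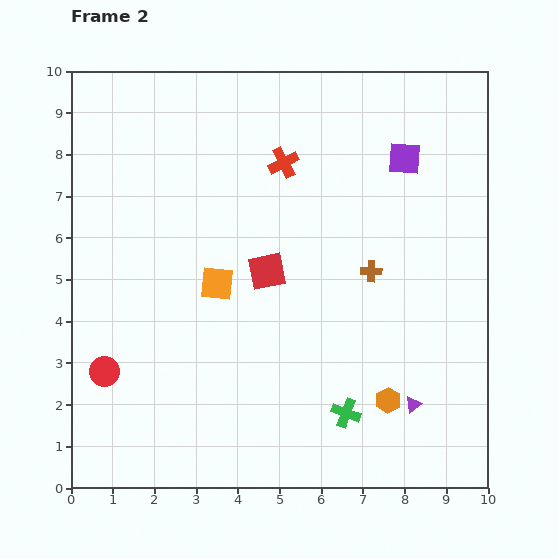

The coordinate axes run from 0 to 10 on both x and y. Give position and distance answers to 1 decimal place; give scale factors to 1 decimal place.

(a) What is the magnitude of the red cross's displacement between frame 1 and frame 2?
1.8

The red cross moved from (3.9, 6.5) to (5.1, 7.8), a distance of √(1.2² + 1.3²) ≈ 1.8.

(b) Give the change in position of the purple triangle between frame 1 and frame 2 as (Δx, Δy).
(-0.3, 1.2)

The purple triangle was at (8.5, 0.8) in frame 1 and (8.2, 2.0) in frame 2.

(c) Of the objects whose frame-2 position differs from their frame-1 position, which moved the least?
the purple triangle

(moved 1.2)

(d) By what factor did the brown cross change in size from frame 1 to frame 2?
0.7×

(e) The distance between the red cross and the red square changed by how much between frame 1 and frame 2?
+0.8

Distance in frame 1: 1.8. Distance in frame 2: 2.6.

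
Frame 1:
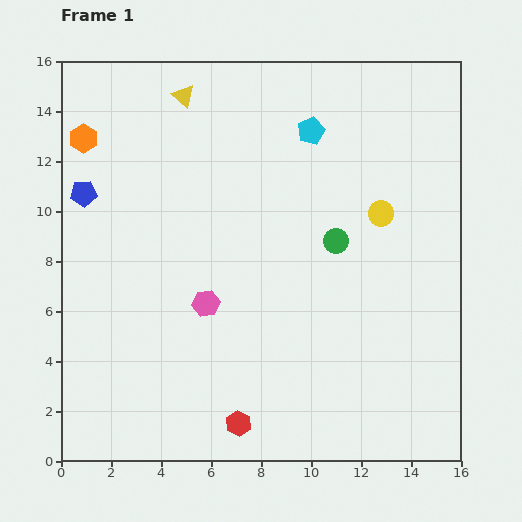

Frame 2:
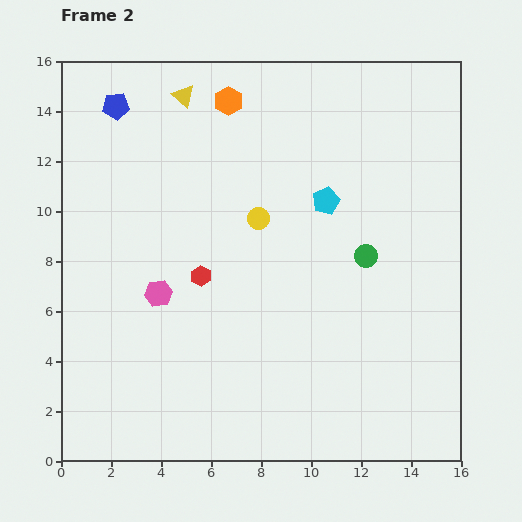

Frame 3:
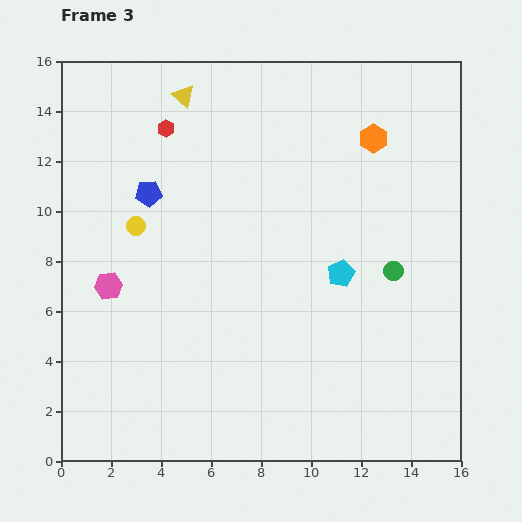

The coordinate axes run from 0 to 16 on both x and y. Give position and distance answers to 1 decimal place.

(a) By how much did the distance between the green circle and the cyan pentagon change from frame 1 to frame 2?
-1.8

Distance in frame 1: 4.5. Distance in frame 2: 2.7.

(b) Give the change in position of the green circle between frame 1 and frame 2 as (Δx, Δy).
(1.2, -0.6)

The green circle was at (11.0, 8.8) in frame 1 and (12.2, 8.2) in frame 2.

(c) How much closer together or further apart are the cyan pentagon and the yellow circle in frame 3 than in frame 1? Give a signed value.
+4.1

Distance in frame 1: 4.3. Distance in frame 3: 8.4.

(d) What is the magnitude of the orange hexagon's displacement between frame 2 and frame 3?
6.0

The orange hexagon moved from (6.7, 14.4) to (12.5, 12.9), a distance of √(5.8² + 1.5²) ≈ 6.0.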